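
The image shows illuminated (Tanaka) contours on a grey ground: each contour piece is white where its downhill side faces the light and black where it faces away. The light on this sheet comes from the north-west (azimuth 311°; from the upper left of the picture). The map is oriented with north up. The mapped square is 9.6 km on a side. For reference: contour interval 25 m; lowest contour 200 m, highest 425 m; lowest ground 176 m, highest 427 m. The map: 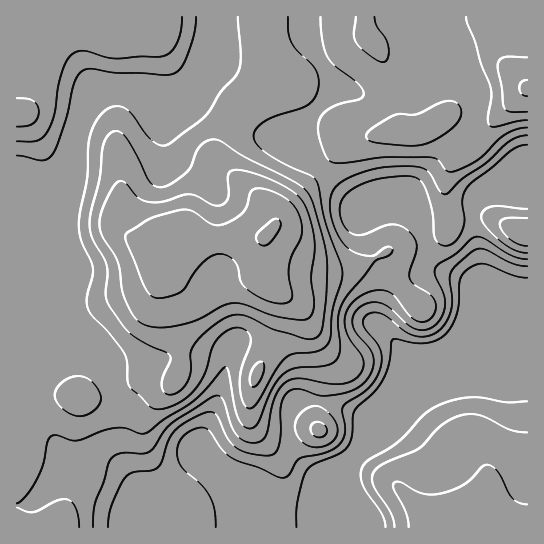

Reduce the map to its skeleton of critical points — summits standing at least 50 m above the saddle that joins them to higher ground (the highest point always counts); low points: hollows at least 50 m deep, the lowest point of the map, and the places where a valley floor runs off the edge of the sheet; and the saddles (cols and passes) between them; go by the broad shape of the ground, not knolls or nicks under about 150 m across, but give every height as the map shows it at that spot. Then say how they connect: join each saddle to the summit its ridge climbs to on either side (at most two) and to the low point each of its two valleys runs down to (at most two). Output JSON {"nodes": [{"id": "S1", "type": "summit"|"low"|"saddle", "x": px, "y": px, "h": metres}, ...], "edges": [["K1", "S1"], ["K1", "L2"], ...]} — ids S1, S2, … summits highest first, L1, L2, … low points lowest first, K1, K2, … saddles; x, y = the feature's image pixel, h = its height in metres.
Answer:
{"nodes": [
{"id": "S1", "type": "summit", "x": 267, "y": 234, "h": 427},
{"id": "S2", "type": "summit", "x": 526, "y": 89, "h": 403},
{"id": "S3", "type": "summit", "x": 21, "y": 115, "h": 382},
{"id": "S4", "type": "summit", "x": 471, "y": 525, "h": 267},
{"id": "L1", "type": "low", "x": 338, "y": 501, "h": 176},
{"id": "K1", "type": "saddle", "x": 317, "y": 107, "h": 323},
{"id": "K2", "type": "saddle", "x": 75, "y": 129, "h": 314},
{"id": "K3", "type": "saddle", "x": 470, "y": 211, "h": 270},
{"id": "K4", "type": "saddle", "x": 354, "y": 455, "h": 185}],
"edges": [["K1", "S1"], ["K1", "S2"], ["K1", "L1"], ["K2", "S1"], ["K2", "S3"], ["K2", "L1"], ["K3", "S1"], ["K3", "S2"], ["K3", "L1"], ["K4", "S1"], ["K4", "S4"], ["K4", "L1"]]}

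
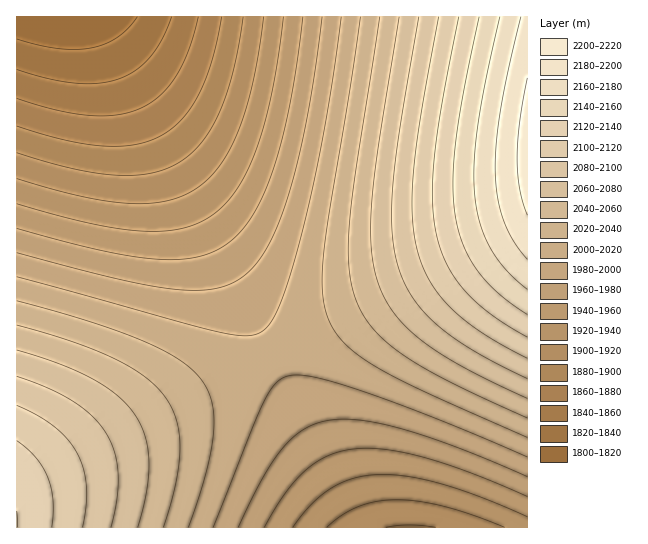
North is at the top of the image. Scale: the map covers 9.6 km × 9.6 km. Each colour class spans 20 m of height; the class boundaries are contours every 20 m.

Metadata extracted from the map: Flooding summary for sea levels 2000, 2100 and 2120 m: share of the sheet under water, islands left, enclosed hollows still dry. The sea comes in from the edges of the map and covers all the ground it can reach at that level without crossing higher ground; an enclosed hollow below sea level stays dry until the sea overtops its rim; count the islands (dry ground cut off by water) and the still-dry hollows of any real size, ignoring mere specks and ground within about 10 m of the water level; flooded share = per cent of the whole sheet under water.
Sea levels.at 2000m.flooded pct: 47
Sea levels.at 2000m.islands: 0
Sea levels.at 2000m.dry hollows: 0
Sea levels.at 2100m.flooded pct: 85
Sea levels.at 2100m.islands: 0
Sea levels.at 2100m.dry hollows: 0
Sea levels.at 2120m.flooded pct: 89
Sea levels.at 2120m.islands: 0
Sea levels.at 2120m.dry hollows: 0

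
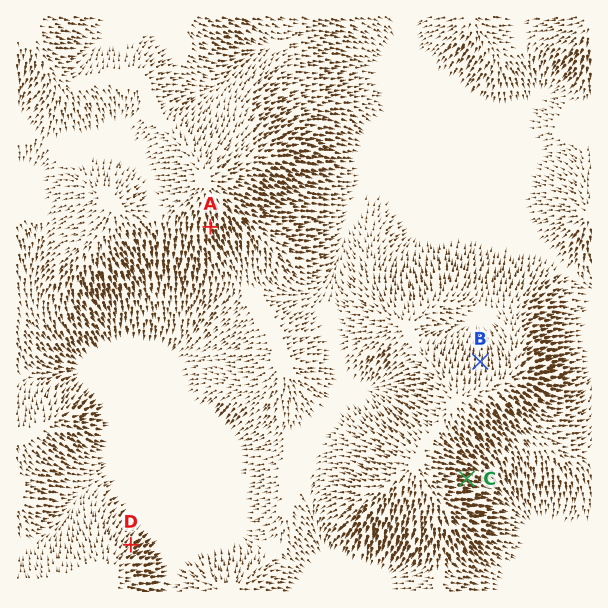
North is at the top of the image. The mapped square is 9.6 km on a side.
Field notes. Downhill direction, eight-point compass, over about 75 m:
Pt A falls S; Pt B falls N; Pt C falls E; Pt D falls NE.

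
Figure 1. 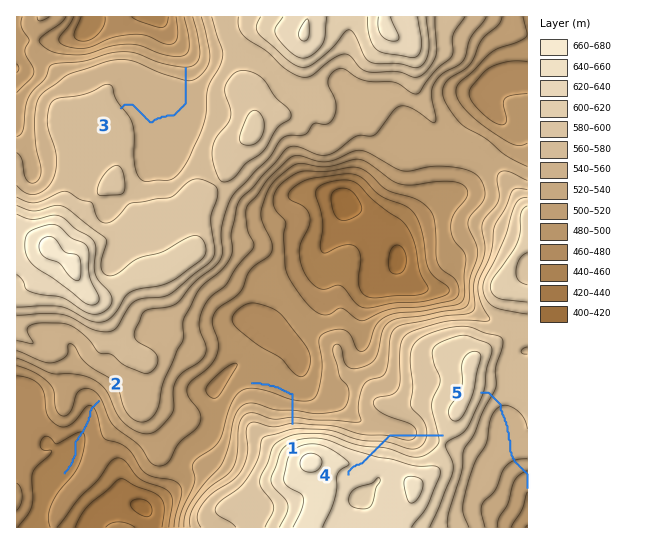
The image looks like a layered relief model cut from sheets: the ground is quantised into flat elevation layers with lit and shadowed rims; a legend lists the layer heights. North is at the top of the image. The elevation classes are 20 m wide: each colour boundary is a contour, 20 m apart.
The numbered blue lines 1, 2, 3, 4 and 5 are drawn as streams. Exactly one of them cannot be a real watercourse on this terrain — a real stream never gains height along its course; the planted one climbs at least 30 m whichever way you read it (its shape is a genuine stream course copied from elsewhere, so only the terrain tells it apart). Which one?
4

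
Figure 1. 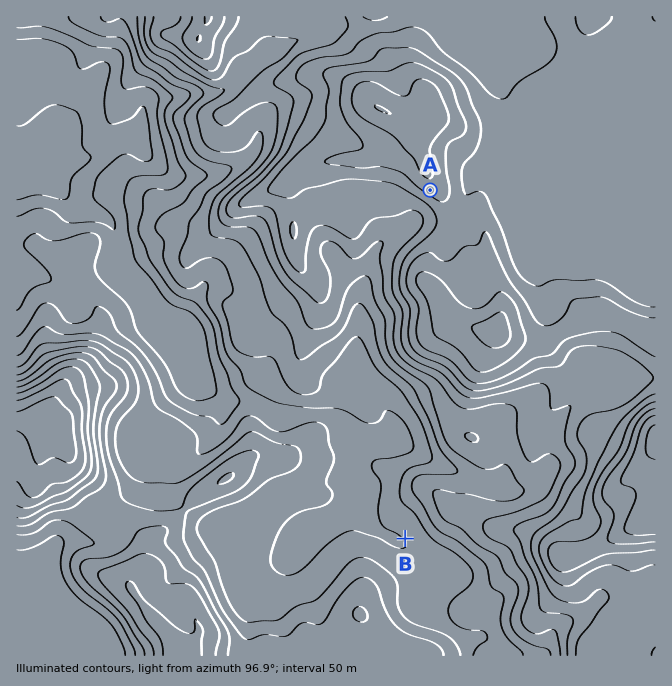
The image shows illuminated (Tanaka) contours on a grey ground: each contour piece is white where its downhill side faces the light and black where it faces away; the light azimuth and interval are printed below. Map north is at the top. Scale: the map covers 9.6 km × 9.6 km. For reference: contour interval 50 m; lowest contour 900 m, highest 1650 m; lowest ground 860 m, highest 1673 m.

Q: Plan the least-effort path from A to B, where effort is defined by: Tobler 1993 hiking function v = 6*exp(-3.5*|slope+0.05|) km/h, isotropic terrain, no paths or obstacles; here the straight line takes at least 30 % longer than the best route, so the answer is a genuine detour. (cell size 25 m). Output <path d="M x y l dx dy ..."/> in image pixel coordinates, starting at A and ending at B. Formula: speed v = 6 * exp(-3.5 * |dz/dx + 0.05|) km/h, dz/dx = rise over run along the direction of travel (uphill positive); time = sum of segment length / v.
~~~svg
<path d="M430 190l7 13 0 12-5 10-8 8-27 14-10 10-5 10 0 10-7 13 0 77 15 30 0 111 15 30"/>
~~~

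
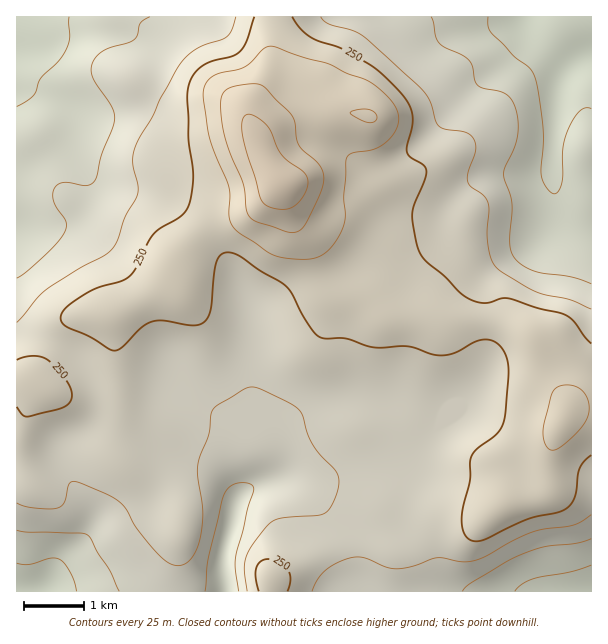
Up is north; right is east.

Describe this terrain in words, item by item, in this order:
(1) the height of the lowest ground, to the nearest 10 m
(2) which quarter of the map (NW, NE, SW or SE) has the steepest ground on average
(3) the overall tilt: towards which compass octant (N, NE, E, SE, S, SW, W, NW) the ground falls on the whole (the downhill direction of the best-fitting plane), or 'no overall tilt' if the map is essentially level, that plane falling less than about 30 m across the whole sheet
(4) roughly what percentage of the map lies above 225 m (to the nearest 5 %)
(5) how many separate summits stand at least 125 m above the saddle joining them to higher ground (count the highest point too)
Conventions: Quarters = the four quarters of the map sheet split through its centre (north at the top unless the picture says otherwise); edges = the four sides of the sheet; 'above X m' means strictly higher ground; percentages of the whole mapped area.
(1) The lowest ground is at about 150 m.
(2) The steepest ground, on average, is in the north-west quarter.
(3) There is no overall tilt: the best-fitting plane is nearly level.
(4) About 65 % of the map lies above 225 m.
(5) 1 summit rises at least 125 m above its surroundings.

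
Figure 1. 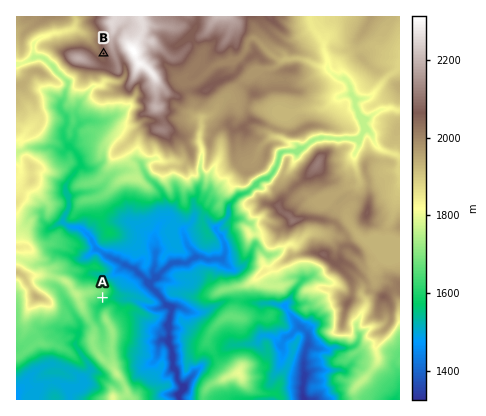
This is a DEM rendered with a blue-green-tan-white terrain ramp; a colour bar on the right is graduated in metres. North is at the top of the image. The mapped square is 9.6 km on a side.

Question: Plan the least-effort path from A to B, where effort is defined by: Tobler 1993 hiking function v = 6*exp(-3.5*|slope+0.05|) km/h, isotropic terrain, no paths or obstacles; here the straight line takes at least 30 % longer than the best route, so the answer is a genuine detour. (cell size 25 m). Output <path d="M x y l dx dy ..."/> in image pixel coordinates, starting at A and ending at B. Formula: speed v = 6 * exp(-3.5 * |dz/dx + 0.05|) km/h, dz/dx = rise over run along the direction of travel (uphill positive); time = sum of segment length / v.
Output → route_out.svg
<path d="M102 298l2-2 4-2 0-2 0-4-2-2-18-10 0-2 0-4-2-2-8-4-2-2 0-4 2-2 2-6 2-2 0-2 0-2-4-8-2-2-6-4-4-2-2-4 0-6 4-10 0-16 0-2 0-4 10-22 0-4-4-8 0-4 0-2 0-12-2-2 0-40 2 0 8-4 4-4 2-6 2-2 12-6 2-4 0-10 0-2"/>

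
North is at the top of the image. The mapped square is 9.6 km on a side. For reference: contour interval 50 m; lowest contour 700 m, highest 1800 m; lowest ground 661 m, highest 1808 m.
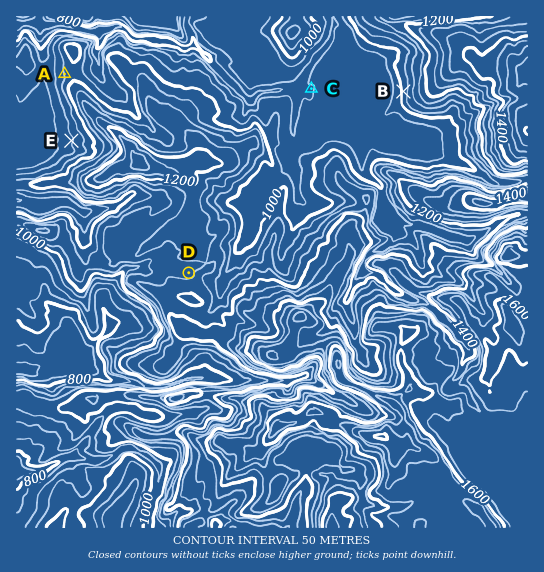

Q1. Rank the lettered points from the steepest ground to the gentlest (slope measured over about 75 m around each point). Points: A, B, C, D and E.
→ B A E C D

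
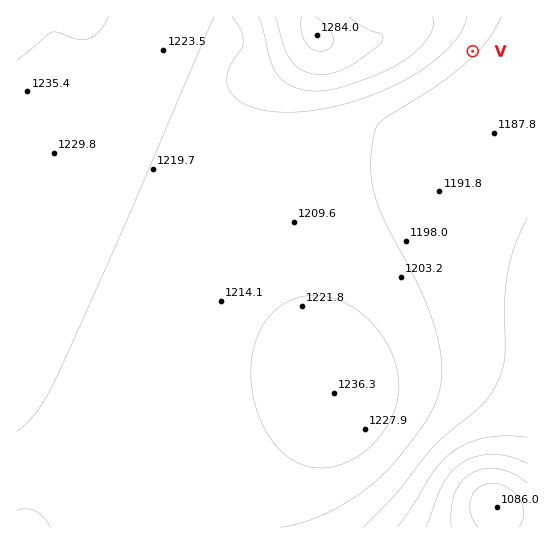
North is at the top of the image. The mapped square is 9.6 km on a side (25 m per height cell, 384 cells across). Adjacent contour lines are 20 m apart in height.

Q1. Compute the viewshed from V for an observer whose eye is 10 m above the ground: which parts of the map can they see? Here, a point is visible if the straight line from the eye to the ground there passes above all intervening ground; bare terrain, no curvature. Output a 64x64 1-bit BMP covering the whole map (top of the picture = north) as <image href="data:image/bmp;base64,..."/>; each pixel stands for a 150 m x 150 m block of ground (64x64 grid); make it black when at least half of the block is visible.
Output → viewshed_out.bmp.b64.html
<image width="64" height="64" href="data:image/bmp;base64,Qk0+AgAAAAAAAD4AAAAoAAAAQAAAAEAAAAABAAEAAAAAAAACAAATCwAAEwsAAAIAAAAAAAAA////AAAAAADwAAAAAAAAAPAAAAAAAAAA8AAAAAAAAADwAAAAAAAAAOAAAAAAAAAAYAAAAAAAAAAQAAAAAAAAAAAAAAAAAAAACAAAAAAAAAAEAAAAAAAAAAYAAAAAAAAADwAAAAAAAAAfgAAAAAAAAP+AAAAAAAAA/8AAAAAAAAD/4AAAAAAAAP/gAAAAH8AA//AAAAB/+AH/+AAAAP//A//8AAAD//////wAAAf//////gAAD///////AAAf//////+AAB///////4AAP///////wAB////////gAP////////AB////////+AH////////8B/////////8P/////3/////////+H/////////4H/////////gH////////+AD////////4AD////////gAD////////AAD///////8AAD///////wAAD///////AAAB//////8AAAB//////wAAAB//////AAAAB/////8AAAAB/////wAAAAA/////AAAAAA////8AAAAAA////wAAAAAAf///AAAAAAAf//8AAAAAAAf//wAAAAAAA///AAAAAAAA//8AAAAAAAB//wAAAAAAAP//AAAAAAAA//8AAAAAAAH//wAAAAAAAf//AAAAAAAA//8AAAAAAAB//wAAAAAAAD//AAAAAAAAD/8AAAAAAAAB/w=="/>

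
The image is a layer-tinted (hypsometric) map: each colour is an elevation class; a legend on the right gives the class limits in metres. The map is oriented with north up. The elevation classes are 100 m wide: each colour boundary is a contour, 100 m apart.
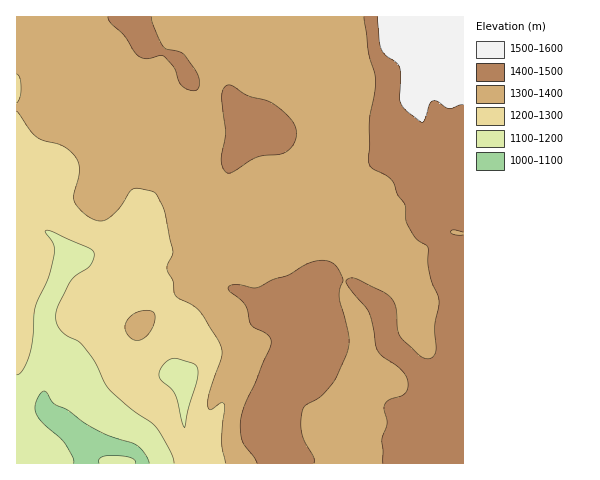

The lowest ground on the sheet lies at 1090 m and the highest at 1590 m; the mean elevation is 1350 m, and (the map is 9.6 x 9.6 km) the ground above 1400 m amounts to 24.8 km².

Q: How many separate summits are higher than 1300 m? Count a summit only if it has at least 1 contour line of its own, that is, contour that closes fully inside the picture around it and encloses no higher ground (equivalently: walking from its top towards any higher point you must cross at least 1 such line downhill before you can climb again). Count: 2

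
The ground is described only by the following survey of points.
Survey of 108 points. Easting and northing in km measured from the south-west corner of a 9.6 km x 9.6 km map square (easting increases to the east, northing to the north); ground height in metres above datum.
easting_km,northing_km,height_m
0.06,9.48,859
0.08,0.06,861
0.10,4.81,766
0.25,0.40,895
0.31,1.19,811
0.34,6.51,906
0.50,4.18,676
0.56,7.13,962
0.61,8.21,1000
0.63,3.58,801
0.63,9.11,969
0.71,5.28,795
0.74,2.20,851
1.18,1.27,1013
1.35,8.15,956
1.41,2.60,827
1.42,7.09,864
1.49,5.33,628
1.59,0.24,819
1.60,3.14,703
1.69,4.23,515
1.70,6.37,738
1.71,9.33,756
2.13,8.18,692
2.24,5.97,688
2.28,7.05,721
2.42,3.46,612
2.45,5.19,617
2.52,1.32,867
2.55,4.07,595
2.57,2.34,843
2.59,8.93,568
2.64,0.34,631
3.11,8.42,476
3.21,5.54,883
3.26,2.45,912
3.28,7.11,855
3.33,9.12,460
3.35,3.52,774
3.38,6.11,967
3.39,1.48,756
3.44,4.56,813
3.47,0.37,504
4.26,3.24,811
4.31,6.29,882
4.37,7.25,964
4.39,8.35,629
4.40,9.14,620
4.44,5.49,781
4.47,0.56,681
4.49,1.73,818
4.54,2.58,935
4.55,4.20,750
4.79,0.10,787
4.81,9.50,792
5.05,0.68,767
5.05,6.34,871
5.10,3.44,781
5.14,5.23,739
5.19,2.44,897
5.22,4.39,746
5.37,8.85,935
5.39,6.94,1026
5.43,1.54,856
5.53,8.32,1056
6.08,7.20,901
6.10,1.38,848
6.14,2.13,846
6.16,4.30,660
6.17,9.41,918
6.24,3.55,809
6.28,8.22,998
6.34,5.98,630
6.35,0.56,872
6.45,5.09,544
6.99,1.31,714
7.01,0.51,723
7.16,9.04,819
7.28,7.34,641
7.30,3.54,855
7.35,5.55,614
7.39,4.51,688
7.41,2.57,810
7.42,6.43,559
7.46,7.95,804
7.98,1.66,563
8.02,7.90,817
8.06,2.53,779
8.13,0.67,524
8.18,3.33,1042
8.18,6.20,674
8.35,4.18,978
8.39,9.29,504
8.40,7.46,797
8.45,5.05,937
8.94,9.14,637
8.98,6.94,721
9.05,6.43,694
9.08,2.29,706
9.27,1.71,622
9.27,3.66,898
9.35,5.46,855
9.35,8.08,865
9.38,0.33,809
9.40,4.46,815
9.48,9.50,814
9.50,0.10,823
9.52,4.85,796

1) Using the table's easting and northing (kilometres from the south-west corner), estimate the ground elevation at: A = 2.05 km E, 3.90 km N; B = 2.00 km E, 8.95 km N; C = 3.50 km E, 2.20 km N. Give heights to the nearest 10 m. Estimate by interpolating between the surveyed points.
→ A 580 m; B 710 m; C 920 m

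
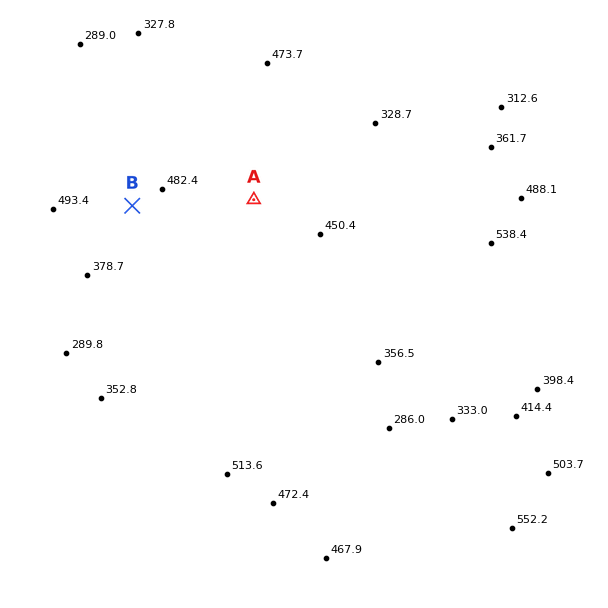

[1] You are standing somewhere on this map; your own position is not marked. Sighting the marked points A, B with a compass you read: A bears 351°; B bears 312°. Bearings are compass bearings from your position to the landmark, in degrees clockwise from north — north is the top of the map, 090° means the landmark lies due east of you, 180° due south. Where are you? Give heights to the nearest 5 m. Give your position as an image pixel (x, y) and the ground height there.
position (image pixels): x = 275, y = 334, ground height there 455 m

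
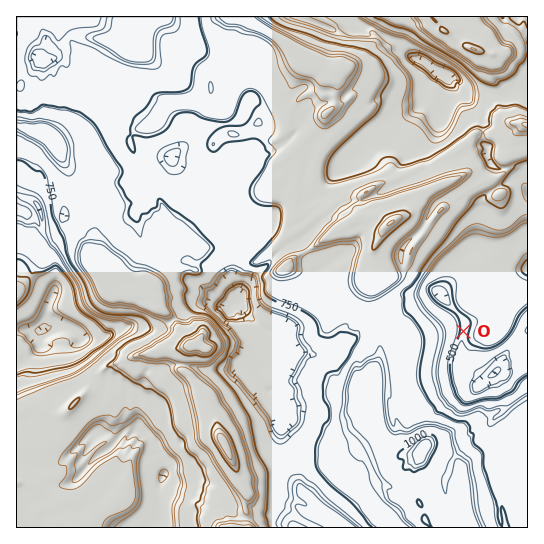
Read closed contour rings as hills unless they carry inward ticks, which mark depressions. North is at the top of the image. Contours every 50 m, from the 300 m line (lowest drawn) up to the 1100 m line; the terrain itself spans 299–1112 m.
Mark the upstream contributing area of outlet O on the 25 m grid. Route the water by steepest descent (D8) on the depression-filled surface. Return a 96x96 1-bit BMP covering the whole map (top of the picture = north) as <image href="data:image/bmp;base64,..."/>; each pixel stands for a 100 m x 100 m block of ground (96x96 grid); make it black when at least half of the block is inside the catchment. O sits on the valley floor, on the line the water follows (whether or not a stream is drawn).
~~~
<image width="96" height="96" href="data:image/bmp;base64,Qk2+BAAAAAAAAD4AAAAoAAAAYAAAAGAAAAABAAEAAAAAAIAEAAATCwAAEwsAAAIAAAAAAAAA////AAAAAAAAAAAAAAAAAAAAAAAAAAAAAAAAAAAAAAAAAAAAAAAAAAAAAAAAAAAAAAAAAAAAAAAAAAAAAAAAAAAAAAAAAAAAAAAAAAAAAAAAAAAAAAAAAAAAAAAAAAAAAAAAAAAAAAAAAAAAAAAAAAAAAAAAAAAAAAAAAAAAAAAAAAAAAAAAAAAAAAAAAAAAAAAAAAAAAAAAAAAAAAAAAAAAAAAAAAAAAAAAAAAAAAAAAAAAAAAAAAAAAAAAAAAAAAAAAAAAAAAAAAAAAAAAAAAAAAAAAAAAAAAAAAAAAAAAAAAAAAAAAAAAAAAAAAAAAAAAAAAAAAAAAAAAAAAAAAAAAAAAAAAAAAAAAAAAAAAAAAAAAAAAAAAAAAAAAAAAAAAAAAAAAAAAAAAAAAAAAAAAAAAAAAAAAAAAAAAAAAAAAAAAAAAAAAAAAAAAAAAAAAAAAAAAAAAAAAAAAAAAAAAAAAAAAAAAAAAAAAAAAAAAAAAAAAAAAAAAAAAAAAAAAAAAAAAAAAAAAAAAAAAAAAAAAAAAAAAAAAAAAAAAAAAAAAAAAAAAAA4AAAAAAAAAAAAAAA+AAAAAAAAAAAAAAA/+AAAAAAAAAAAAAA///+AAAAAAAAAAAAf///AAAAAAAAAAAAf///AAAAAAAAAAAAf///AAAAAAAAAAAA////AAAAAAAAAAAB////AAAAAAAAAAAB////AAAAAAAAAAAB///+AAAAAAAAAAAB///+AAAAAAAAAAAB///+AAAAAAAAAAAB///+AAAAAAAAAAAB///8AAAAAAAAAAAB///8AAAAAAAAAAAB///8AAAAAAAAAAAB///4AAAAAAAAAAAB///4AAAAAAAAAAAA///4AAAAAAAAAAAA///4AAAAAAAAAAAAf//4AAAAAAAAAAAAf//8AAAAAAAAAAAAH//8AAAAAAAAAAAAH//+AAAAAAAAAAAAH//+AAAAAAAAAAAAH//+AAAAAAAAAAAAD//+AAAAAAAAAAAAAf/+AAAAAAAAAAAAAH/8AAAAAAAAAAAAAA/4AAAAAAAAAAAAAAGAAAAAAAAAAAAAAAAAAAAAAAAAAAAAAAAAAAAAAAAAAAAAAAAAAAAAAAAAAAAAAAAAAAAAAAAAAAAAAAAAAAAAAAAAAAAAAAAAAAAAAAAAAAAAAAAAAAAAAAAAAAAAAAAAAAAAAAAAAAAAAAAAAAAAAAAAAAAAAAAAAAAAAAAAAAAAAAAAAAAAAAAAAAAAAAAAAAAAAAAAAAAAAAAAAAAAAAAAAAAAAAAAAAAAAAAAAAAAAAAAAAAAAAAAAAAAAAAAAAAAAAAAAAAAAAAAAAAAAAAAAAAAAAAAAAAAAAAAAAAAAAAAAAAAAAAAAAAAAAAAAAAAAAAAAAAAAAAAAAAAAAAAAAAAAAAAAAAAAAAAAAAAAAAAAAAAAAAAAAAAAAAAAAAAAAAAAAAAAAAAAAAAAAAAAAAAAAAAAAAAAAAAAAAAAAAAAAAAAAAAAAAAAAAAAAAAAAAAAAAAAAAAAAAAAAAAAAAAAAAAA="/>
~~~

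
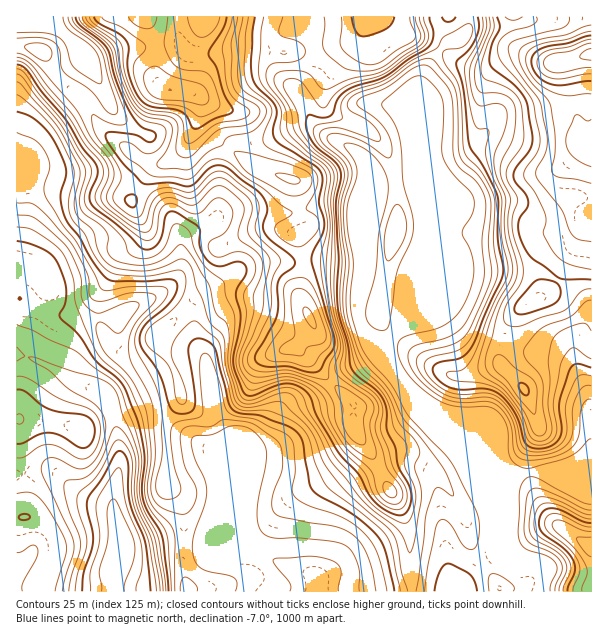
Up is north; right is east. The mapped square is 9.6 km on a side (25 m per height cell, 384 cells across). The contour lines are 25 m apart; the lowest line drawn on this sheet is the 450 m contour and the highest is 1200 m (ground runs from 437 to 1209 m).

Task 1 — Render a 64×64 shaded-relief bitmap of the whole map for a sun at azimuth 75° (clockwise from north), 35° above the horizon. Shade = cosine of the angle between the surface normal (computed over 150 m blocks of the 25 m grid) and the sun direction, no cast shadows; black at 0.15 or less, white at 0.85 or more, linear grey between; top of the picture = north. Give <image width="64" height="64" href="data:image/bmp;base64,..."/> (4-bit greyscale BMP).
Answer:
<image width="64" height="64" href="data:image/bmp;base64,Qk12CAAAAAAAAHYAAAAoAAAAQAAAAEAAAAABAAQAAAAAAAAIAAATCwAAEwsAABAAAAAAAAAAAAAAABEREQAiIiIAMzMzAERERABVVVUAZmZmAHd3dwCIiIgAmZmZAKqqqgC7u7sAzMzMAN3d3QDu7u4A////AIiazMzLqHdjAnqqqqqZmqqpiIiHZVesupmHeaqqhUVniIq83Muod2MTeqqqqqqqqqmIiHdlV7y6mYeJqpmWRFaYibzcy6mHUhSKqqmZqqqpmYiHd2VYvLqYiJqpmZdDRZmJrM3LqYZBJZqqmZmamZmZiId2ZVi7uYiJqZmZhjJFmYirzcyphjEmmqqZmZmZmZiIh3ZlWLu5iJqpmHdkM0aZiKzN3LmFITaaqZmZiImZmIiHdmVou7mImqmXZVRFeJmZvMzMuXMSRpqqmZiIiZmIiIdmVWm7uYiaqZdURWiqmZq8zMyoUhJXmrqZmHiJmIiIdmVVabypiKuplkRWm8yZq8zMy6dBA2iaupmYd4iIiId2VEV7y6mJq6mXRGi8zJqrzMzLpyAEeJq7qZh3iIiIh2VDNZzcqYq7mZdWiszLmqu7u7uWIBSJq7upmHeIiIh3ZUNHvdypm7qZl2ery6maq7qqu6YgFYq7u6mYh3iId3dlRGne26mruZmXebupmZqqqZm7pzAViru7qZiIiHd3dmVFi93LmrupmZiJqZmZmqqYiby4MRSLu7qpmYiHd3ZmVVac3Lqqu5mZmImZmZmaqYeJvMlBFIu7upmZiId3ZlVEWL3bqru6mZmGeImZmZqph3m8yEEki8uqmZmHd3ZlREV6zcu7y6mZmWVWeaqpmZmHib3IQiSLu6mZmYd3dlQzNpzcy8zKmZmYYzWKu7uZmYiJzchTNYu6mZmYZndmQzNHvdzMzKmZmZhRFZzcy5qZmZrNuFNFipmJqYZmd2VDNGnN3czKmZmZmEAWvd3LqqqZq8ynVEZ4iaqXZmZ3ZURFebze3LmZmZmGICjN3cuqqqqry5ZEVmeLuoRFeId2VVZ5ve/rmZh3iHQQSt3cu6qqqqu6hUVmZ5zKYyWJmHVVVorO/9qYZWd3YxJ73cy6qrqqqqhkRWZnrMphFImYZURorN7uuXVEZ4dTJZzczLqqqqqZh1RWZmisyUEEeIdURovN3dynVEaIh1VorMzLqaqqmYh1VWdmeby4MANnh1V5vd3dyoVFaJmGZ5q7u7uYmZmYh2VndmaKu6cwA2d3d5vN7uyodmeJmHZoq6q7uoeZmIiHVXh2Z5q7pzEUZ3iJqr3/65h3eJmYZWmqqqqph4iIiIZXmGVoqqqXQyRWeJmZz//amIiZmYdlaamaqqmIiIiIdmiYZGiqqYZkNFZ4iIrf/7mJmZmZh1RYmZqqqYiIiIh3eZl1aJqpdmZEVnd3i//+mJqZmZmHVEaJmqmZmZmYiHeJmYdniZl2d1VWZmed//yImpmZmYdkNXiZmZqqmZmYd4mZmHZ4mXZ3VWZlaK7//IeaqZmZmGQ0Z4mZqqqqqZdmeJmYh2Z4d3dmZlVpvv/8h5qpmZmYdTNXiZqqqqqph2Z4iYiIdmd3d2Z2VXnO/+yXmqmZmZmGREZ4mqqpqpmGZmZ4h4iHZmd4d2VWir3v7JiKqZmZmYdURXiZmZiZmHZlVWd3iJh2ZomHZWeJve7sqIqpmZmZh1REaJmIiJmYdlREZ3iJmYZWiYdmZ4ms3u2oeaqZmZmGVDRoiIiImYd1REV4iIqqhVaJh2ZmeKzf/ah5qpmZmYZUNGiIiJmIh2VEVnd3irqGV5mHZWZ5rO/8mGirqZmZhkM0aIiImYh3ZUVndlaLyoZ4iHZmZ4ms7/uYZ6upmZmGQyR4mIiIiHZVVmZURqzKh4mIdmZ4maz/+5hnrKmZmYdCJXiYiIiIdlVWZTNYzbl3mZh2ZoiZrP/7mXesqZmZh0IliIh4iYh3ZVVENHrMqGiamHZmeJms/+uZh6upmZmHQjZ4d4iZmId2RERWmsuXaKqXdlVnib3/65mIq5mZmYZCNWd3iZmZiHZURWeaqoZ5updlVWeJve/smYiqmZmZhjI1ZniJmZmYh1RVV4iIh3m6hlRWeJrN7+2piKqZmZh0IkVneImImZiHVFRFd3eIirqFRXiZq83v/bmIqpmZh1QzVnd4iIiZmHZERDRniIiKuoZnmqq83u/tqHiqmZhlVUVnd3iIiJmYdTMzNXmYd4qpiImqq83e7tuXebqZl2VWZnd3d3iJmYdjIzRXm6hmeaqZmqq7ze7cqGaLupmXVGd3d3ZmeJmZh0IjRomqmGVoqqmZq8zd7cmGaLy5mZdUaId3ZlZ4mYh1MiRoqpiHZVeaqYmrzd3LmHiby6mZl1RoiHZlVniZiGQiNYqpZVZlVomZmrzd3KmJqry6qZmXU1iYdlVmiJmHUyNXq6YyRmZniaq7ze7cmJvLu6qZmZdTWJh1VWeJmXUyNXm7gwFGd3iazMzN7tqIrMuqmZmZl0NHmHVVZ4mZVCNXmrpRAleJmqvN3M3tuHebupmamZmHQkeIZURXiZlDJHmruDAEeJqqq93c3duXeJmpiJqqmHZDRodlRFeJmTI2mruWECaJq6qrzdzMuoiIiZiImrqYZVRGd2VEV4mYM1iruoQAR4q7qqvM3MupiZmIh4iru5hmZlVnZURXmZhVesypcxFXiaqpqrzMy5mZmYh3iaq6qYeHVFZmVmiZiIiby6hSE2eJqpmavMzLqaqZh3iZmaqrqZhTRnd3iZiImqu6hCEkZ4mqmJq8zMuqmZmHeJmZms3KmWM1eJmZmIiqqpdBElZ4mqqIirzdy6qZmYd3iZmr3sqZdDV5mZmYiJmZdBAUd3iauoeKvN3LqpmZh3eJqqztqJqEJHmZmYiZ"/>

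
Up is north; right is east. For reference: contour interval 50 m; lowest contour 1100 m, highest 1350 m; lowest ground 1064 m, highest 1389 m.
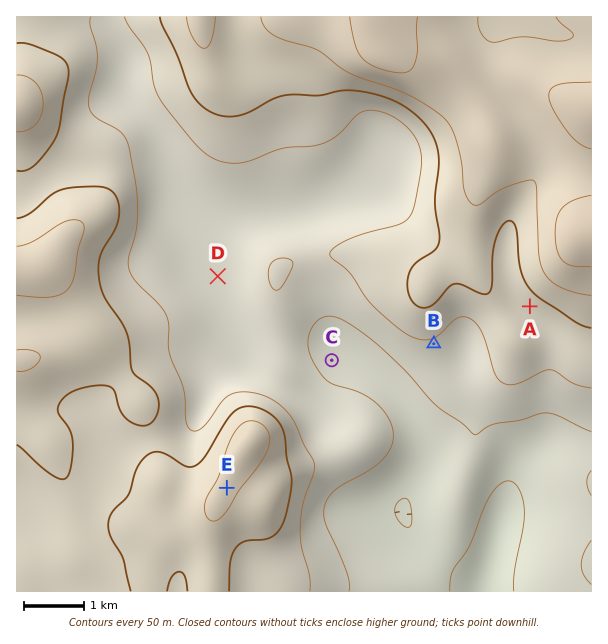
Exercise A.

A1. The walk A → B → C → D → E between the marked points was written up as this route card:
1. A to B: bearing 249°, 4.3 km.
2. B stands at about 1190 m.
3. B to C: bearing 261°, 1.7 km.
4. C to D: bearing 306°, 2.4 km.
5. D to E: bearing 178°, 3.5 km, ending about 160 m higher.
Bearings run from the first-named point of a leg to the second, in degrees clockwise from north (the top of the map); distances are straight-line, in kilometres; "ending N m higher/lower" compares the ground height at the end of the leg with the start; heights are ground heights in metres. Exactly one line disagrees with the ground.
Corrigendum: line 1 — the distance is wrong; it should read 1.7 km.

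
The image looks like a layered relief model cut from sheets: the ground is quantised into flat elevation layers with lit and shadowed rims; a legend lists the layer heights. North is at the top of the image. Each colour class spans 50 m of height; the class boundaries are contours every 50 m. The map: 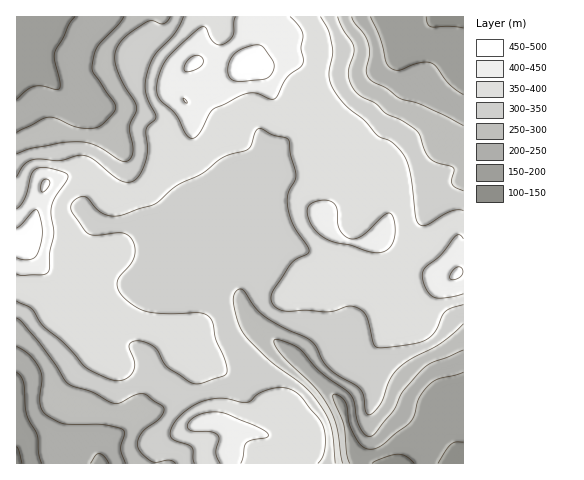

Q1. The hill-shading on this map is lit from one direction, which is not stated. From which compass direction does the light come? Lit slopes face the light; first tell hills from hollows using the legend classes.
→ E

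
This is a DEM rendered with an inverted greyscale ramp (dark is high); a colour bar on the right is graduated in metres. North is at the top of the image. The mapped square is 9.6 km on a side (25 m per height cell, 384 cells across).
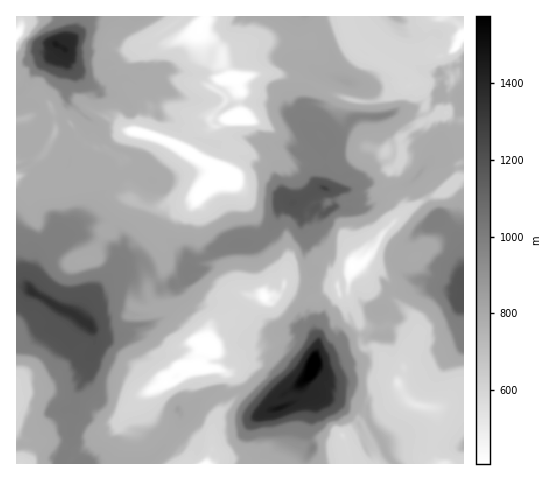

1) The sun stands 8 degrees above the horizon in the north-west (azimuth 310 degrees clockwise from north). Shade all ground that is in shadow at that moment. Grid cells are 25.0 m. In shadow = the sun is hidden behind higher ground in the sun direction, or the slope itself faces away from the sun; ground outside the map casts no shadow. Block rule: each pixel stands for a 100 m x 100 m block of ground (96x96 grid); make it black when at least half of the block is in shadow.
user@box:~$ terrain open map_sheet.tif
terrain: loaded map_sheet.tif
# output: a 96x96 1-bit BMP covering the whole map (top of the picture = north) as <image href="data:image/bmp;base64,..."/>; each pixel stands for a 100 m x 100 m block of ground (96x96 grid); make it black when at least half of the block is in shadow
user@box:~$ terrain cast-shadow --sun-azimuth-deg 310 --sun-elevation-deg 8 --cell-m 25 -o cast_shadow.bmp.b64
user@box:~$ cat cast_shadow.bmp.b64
<image width="96" height="96" href="data:image/bmp;base64,Qk2+BAAAAAAAAD4AAAAoAAAAYAAAAGAAAAABAAEAAAAAAIAEAAATCwAAEwsAAAIAAAAAAAAA////AAAAAAA4AH+B//4D//////94AH/B//4P///////wB//H//4f//////9gB/////5///////4AB/////7///////wAB/////z///////gAA/////w///////AAA/////h///////AAAf////gf//////ABAf////gf//////AAAf////gD/////+AAAP////wB/////8AAAP///zwAPP///+AAAf///x4AC////8AAB////wMAZ////gAAB////wAAH////AAAA////8AAD///+AEAA/////AAB///8AMCAf////wAAf//8c92AP////4AAP///9/+AH////4AAP///9/8MH////wAAH///4N48H////wgAH///4D4wD/////wAP///4EGAD/////wAH///4AMAD/////wAH3//4AEAP/////wAHn//4AAAf/////4AHPA/4AAAv/////4AD5A/4AAGP/////4ADzA/4AAON/33//8ADvBf4DA8J//7///ADfAPwOB4B//////gCfAPwMHAB//////wAfAfAAOAB//////4B/AcEA8AD//////8D/44YAQADn/////+H//wAAIADH8P////H//+AAAACD8D////n//+AAAgAD9A///////8AADAAB/Af//////+AACfgB3AP///////wAE/8BnAP///////wAA/+BuAf///////4AAf+AMAD///////4AAP+AAAAf//////8AAH+CAAAAP+////+AAD/GAAAAD8f////AAA/gAAAAB9///9/AAAfgAAAAA7///8+AAA/AAAAAAf///8AAAAfAAAwAAf///+AAAAOAAf8AA////+AAAAAAA/+AA57//+AAAAAAH/+/ABt///AAAAABP/9/gA3///gAAAAPP///gAf///+AAAAfD///wAH//k/wAAAOA///wADe/AP4AAAAAf//gAAAfAD8AAAAAf//gAAAPhx8AAAAAf//AAAAfw4/AAAAAf/+AAAA/4YfAAAAA//8AAAD/8AMAAAAB//4AAAH/+AcMAAAD//wAAAP/+AMOAAAP//wAAAP//4AGAAA///gAAAP//4ADAAP///AAAAP//4ADAA///+AAAAP//wABgB///+AAAAP//wABgD////AAAAH//wABgP////+AAAH//4BAE//////wAAD//8HwB//////gAAAD//0xH//////gAAAAZ/wDH//////AAGAAA3wDH/////gAAID/gTgAH////8kAAAf/wAgBn//+P5uAAA8HwAgDv//8P3+AAAADgAgO///4f/+AAAADABwf///w/P/gAAAGABwf///g+H/wAAAAAB4n///gcD/xgAAwAA4D///gP/gAAAD4AAAAD//8//gAAAP4AAAAH////7gAAAPwACAAf////5gAAAfgAG4Az////9gGAA/AAM8AD////+gfAA+AC48AB////+B/AA8AHwcAA/z//8D/AB4AHgfAAfg//8P+ABwAPAPAAPAfz4H4ARgAeAHAAOAHhwCAAjAAcGE="/>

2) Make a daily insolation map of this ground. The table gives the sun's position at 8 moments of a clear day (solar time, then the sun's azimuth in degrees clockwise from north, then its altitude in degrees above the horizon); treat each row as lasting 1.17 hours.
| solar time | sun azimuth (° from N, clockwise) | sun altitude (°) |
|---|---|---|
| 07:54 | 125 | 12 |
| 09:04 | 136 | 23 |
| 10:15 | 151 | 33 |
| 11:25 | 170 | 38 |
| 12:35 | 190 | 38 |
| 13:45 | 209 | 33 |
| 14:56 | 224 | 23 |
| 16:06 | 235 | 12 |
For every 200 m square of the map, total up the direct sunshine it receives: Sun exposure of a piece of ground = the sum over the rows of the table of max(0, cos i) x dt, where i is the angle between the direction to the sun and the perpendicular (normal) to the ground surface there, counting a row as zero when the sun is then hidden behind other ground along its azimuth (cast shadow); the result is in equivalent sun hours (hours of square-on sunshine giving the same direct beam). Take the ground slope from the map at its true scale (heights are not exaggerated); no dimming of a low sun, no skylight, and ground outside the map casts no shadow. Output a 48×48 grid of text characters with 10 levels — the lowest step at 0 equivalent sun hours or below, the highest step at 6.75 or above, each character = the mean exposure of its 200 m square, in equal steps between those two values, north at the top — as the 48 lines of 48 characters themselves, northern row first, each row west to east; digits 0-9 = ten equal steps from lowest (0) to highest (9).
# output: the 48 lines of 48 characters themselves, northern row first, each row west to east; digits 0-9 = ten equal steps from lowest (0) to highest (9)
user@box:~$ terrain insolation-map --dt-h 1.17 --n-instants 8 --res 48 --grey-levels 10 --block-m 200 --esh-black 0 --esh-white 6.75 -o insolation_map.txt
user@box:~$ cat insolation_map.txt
533110035555568876874456997666666445556796554137
320000036556797668755667878866666445556676555567
112224465557765674333576655566666534555667666653
244675544554444322233576655255666633555556665620
466767545551000014434556555566555651345555554311
678999744555444443533368876786665554002455553146
689899873455666666566555534115666655541455555654
566886875356666632554213454355555667665455443424
666677899766666786455341144543001445666100134646
666668567776667688766746765521542220000002235986
876557745688898535666654366665555221222366655327
346665666467978975553300002576665535999867620113
666645566542024675554345201256666656666677214555
666556566620000036765555765543666666577864455666
666566655565321211467655566566666664435444656666
664566666555664133026886525556666653243353456666
865666666665665523534557664200332344114211456668
356666666666666655665544554200111003533324666774
466666555567766676544100344220046554566556667411
555555555555677865321232334565567766554568761004
454210014554235444103310014576664255656665311012
233333433555553211111022123799789899987753224532
200455566654555542101310003677887779997522346654
543566665421355555543135556777667766665314699865
555556986313224553111466667977779655675355755555
234568654455433543315799998677786657753455553254
111342210155564444556777667865666765424555542541
554120002455566315667789998665566652124364215534
413300000355776235776665566654466552244256655435
661233455356865799756655556743465332331455667556
689401345456776776565555310132555213301567668766
766884124546445556666555543213200222435554775778
866679733442001566767655553022123331346666566668
666666896545588667677754443444310202124566554566
678666677656776676655765445444321233556766544566
679976666778768755245565445433212234346775554667
998798666666896567753144444311223334335555556668
976766766665766665433354323111256434455556566899
566765667656656532000001112102367543455576666776
555566697556565200000100120134886655545545666666
545346876556530012235544211357866555644555766666
444255666765544334566763113335667875555554578766
445666668775544356666533336899999998764555323455
355776677544221466666555699999999999662355555555
355566665510223566786555799887678666765235556555
455546645543345566766567999998864655657545556553
996335512455555668766667666788766455667655566667
676556543555556798679755666667786456678843567986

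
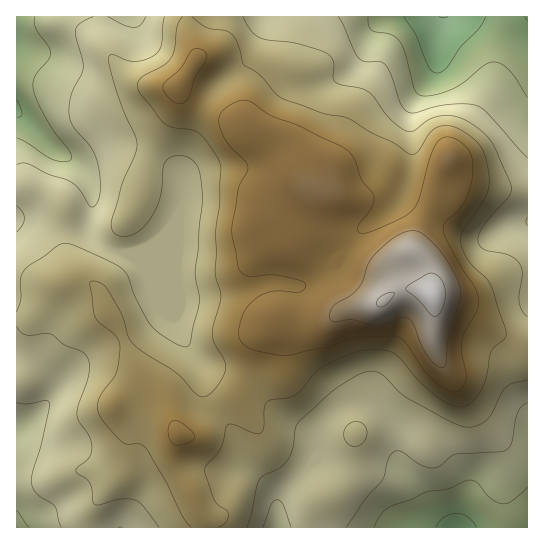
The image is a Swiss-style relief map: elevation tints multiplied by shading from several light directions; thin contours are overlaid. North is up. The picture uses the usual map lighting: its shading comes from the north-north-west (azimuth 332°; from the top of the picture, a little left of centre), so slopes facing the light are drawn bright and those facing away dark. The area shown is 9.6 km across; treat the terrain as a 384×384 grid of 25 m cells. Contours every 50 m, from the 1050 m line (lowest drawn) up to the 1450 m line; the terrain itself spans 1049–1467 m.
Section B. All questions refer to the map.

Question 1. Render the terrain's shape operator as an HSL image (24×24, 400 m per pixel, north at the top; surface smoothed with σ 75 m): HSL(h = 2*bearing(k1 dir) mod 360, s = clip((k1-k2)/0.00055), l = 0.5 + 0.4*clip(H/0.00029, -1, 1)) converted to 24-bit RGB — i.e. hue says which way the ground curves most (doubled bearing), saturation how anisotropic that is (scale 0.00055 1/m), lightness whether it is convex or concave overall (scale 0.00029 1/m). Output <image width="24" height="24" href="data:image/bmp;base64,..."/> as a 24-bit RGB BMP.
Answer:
<image width="24" height="24" href="data:image/bmp;base64,Qk32BgAAAAAAADYAAAAoAAAAGAAAABgAAAABABgAAAAAAMAGAAATCwAAEwsAAAAAAAAAAAAAkGKJSquinJHB4ZqRXTtoO1xpcpKbhYKgtt+ymZzd3by1KSuUCBd40L2esJR8ubhwaXhcVktFcX9ElIFFVTBmSIp0pb5zrbeNfWW1lrRuM4xAxWhf3mi6NLSuRGeJhbl8teaoQleF6K2ghCGLEEtiiLuSxaTEzp6zq1awVFWra3urjU1eR5uRRo2nqLeGs6xuWm6vuZvHqJnQSV63vYCToH28PzGCgvBfvLAyW2s9rWg4yx1lLrCHL59slZRlw2ZdtnOIUlitoSKHxLt/W5mpNmdamq1Wpr+DYm6Xm5tinJ9WezJtxrRmqFyAZTGl675uj8FEPbShaER+vaOSisW/NGaLeFB8v31bsb5xQDFybUq4x9K0qTamaJaOVb5pf9GCRmk8pmh1t05nbzhhreJnV3GSMEun2fLbrrjtthzZe0yTl9OQpV1iPz5sPmSMpb7Eza69TSiYVZyQuEk+njBEhrx3fs6TUpp4Pq8gGYtel1TBqn/b5urTSluWObufrOllcC9Opy9/iLKCupBUmiglVJVAKnheV6E8sWhEhC95hFdNeRIo5/UwRuJOXLRWZTde1d7LIIWLJGBQUKdx4qeMrVqmbLmTmbuDMDKnrFDEwpqInjeExpKSlrOHOnN0T4ZVeVRahD2DmSVyyiVWz//Me8LXg0iXgzdn06uApUScNnVqMnhDu7BMm8CGf8exeZqvXhhhcC0h3IQjf2lOvbtzyVNRe1U8P2YqQUguRTlOfRuB1/7NxP7Sgzm8kyi6oo/Iwb9WcmCNmGOgRHRdZsc+bOZrX6OGcylfhAmCu3SoxJmYrIm0ebCVylfC1nmhiFeOaEY4GVpIH3W16v/MbK41TS1KT2KGjcy9wqOiXXWQY1OYpoGylOWdY9N8XzNZWDFlLDWbvaC7s5Wzuqi7k5q4UTLU7qzlyk724ovmO97UAnaB//7Mu5o7N1+RaubHRKC5rHVqrl94Tnl5b7d5uO2ng0OJdTV4XWV+LkBXkaVDk7dTjLN/rXyXOziJh5W/mWP05dP49cn6ADPR6PrRooLUT83mS6GtVTpJfYippY3HlYzKjOLLztWgdieLeGaBYVSETzGPuIdsvc9RYowldWYjRnQuKaYuPjVWtpNLzXVeVGrJ1um1yPPqMyT1zRq+iF+Zgp2icXmTl86ne8qumRooii1WgH2AU12DLTmEs2xtz6eMsnqlfZGsebWWTH1kImZxdJjH34G2f8hxtP64n9NhGwoptlCqqoy6inBgnZpUmOEoVRA55goUcK48SIlgXmSBICFwtm+AzsyUhqOTjqCkoICRb22OOpByDYJSYajY8t/Z7ao7gR4AESUOKm0nmJtYc3g7r6BWvN5zARNe35a42qyvUZqXSGuDHTV2Y5So2ceenZuLkHFumFlUnHdXfY9OIY40BFIZ02gI8wYA7FpQSplRG14sRWEhesCsc93Nz+TMDwA7vLVQ2q6Ss36EPFGBJChjUJFczNmOn3Z3nFuApISlk5Gzo9DQZmbOOnqLHzxk5o580Kqcz5nIQmHZU2bXweTTZtnnzCGERwJHesVtv6iFwZJ1TDxqKzBcQKRFx9JNlXFXf5uijqWpo4KIocqHOStxv3qJACt7839+2t2DndSZLn/VQEy5qOeXLwQVMwACUL8vTrFWpIZY21U0Xz9HNjJLkpFCmthNSbteV6ZwcpuOndLLypHKRSqop9bBAAV96pTY5/Dby9jtQCiyVkmFgQAqTwAriMiufMSUZVt2gGxbx0tOqVtYJVuSitPNsNO/ibjCcKXHgNLBVaFQlTw7X7GJZsJ2AAFSrffb8vXW1jh9oB6EgVRzVQAlec24l7mzpImjeVSYiExjnE1L19ydAOj9bbvgv826dcusUpawoFtdlUGMr5KOlatwca89ADQ8MOJK90og0ggikjxGhXhreNfHfby4gZObn2eOlT2ZcnHnxc33893YJbtTC0svxMlgvXpLXT4sfHorOn4tZqZXwHqEwJ5wG2NLCTAalzwm1kJEt4N/e4ONdqyzfGmThE1YjjpHcOecGP/rNzjP/3Cf/JuoIIdzGKgmt1BriGu4mYm+gLmoJqdjpUiN2auGYIqXDiA/aW1Dsp1rwa2Jk32QdEI1fFUkPIZCkNu/o+GwNEZkIhEg3tIe8ffU06LvXdXfPl6xomymmGx4s56FibNqJFJ74su4qWuwEhJmTXSWopyAxaxwk4hmXSjjzNXqb8jnb8uBqqBUVi5rMReKzfS0ltJCpYQ/vrVQMi1Ohmhbmo10paR2u4FiJVxEk8YdqD88Lip2QlpyjnBWzKx3pI2A"/>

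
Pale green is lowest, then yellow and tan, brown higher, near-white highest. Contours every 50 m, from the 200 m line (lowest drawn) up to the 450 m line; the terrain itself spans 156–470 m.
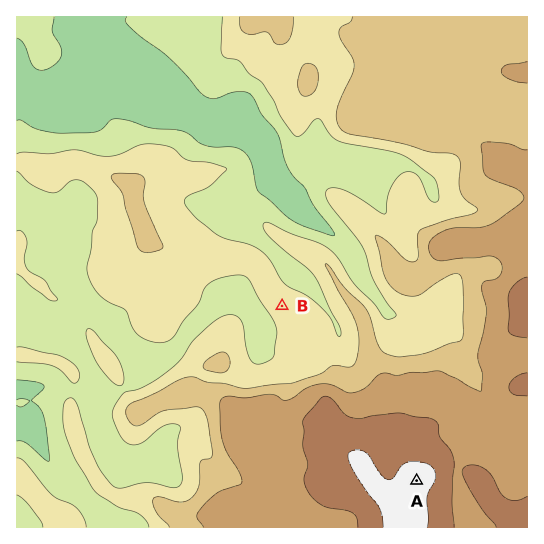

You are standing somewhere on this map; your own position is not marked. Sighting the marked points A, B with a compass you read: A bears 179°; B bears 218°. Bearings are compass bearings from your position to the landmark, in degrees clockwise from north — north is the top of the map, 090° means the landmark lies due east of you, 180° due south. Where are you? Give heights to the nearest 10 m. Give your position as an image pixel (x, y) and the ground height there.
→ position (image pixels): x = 411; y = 141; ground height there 310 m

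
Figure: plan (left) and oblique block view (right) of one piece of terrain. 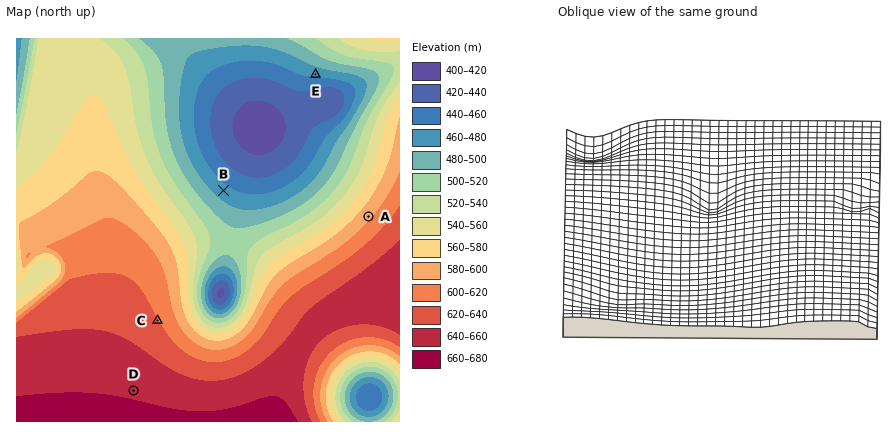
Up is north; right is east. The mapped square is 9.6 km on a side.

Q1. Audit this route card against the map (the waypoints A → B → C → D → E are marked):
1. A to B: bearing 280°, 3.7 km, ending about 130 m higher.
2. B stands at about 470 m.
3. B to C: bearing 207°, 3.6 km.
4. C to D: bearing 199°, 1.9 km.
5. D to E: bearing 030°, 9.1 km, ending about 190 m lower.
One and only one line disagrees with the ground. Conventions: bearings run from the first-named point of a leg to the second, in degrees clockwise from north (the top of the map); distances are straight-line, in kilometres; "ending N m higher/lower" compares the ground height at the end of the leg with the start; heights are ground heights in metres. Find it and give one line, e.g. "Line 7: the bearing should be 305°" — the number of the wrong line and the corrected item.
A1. Line 1: it should read "ending about 130 m lower".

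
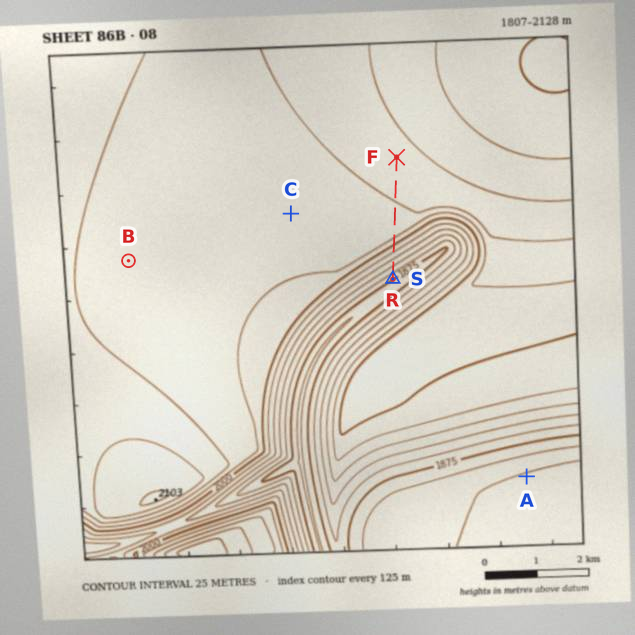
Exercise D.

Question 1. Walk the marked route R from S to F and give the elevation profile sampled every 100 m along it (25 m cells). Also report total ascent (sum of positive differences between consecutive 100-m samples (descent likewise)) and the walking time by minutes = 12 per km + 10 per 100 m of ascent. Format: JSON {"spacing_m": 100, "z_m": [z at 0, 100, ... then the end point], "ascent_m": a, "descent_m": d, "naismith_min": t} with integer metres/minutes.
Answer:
{"spacing_m": 100, "z_m": [1877, 1896, 1915, 1934, 1953, 1972, 1991, 2010, 2028, 2039, 2041, 2043, 2045, 2047, 2049, 2051, 2053, 2055, 2057, 2058, 2060, 2062, 2064, 2065], "ascent_m": 188, "descent_m": 0, "naismith_min": 46}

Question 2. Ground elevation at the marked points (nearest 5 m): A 1820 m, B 2045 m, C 2035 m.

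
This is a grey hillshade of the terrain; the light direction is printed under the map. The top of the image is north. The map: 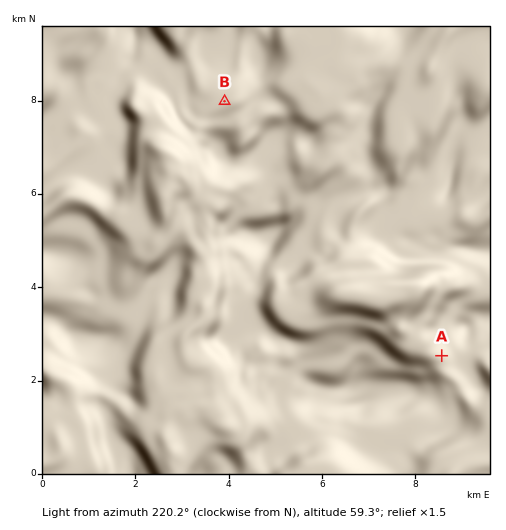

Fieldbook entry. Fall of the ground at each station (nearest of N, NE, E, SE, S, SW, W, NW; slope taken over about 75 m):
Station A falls W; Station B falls SE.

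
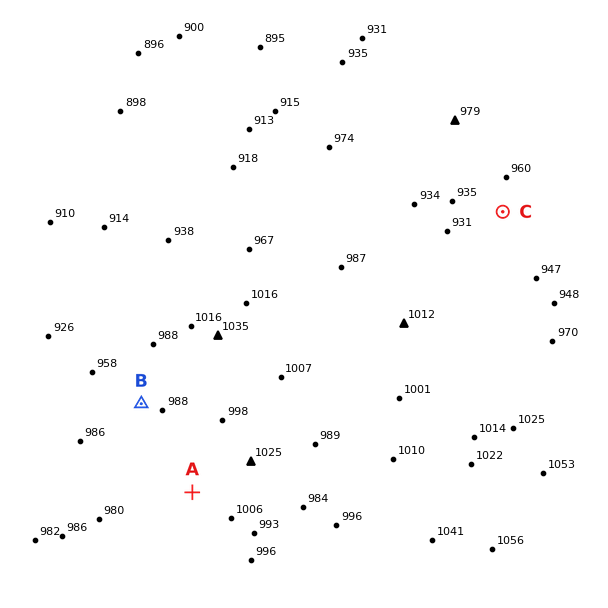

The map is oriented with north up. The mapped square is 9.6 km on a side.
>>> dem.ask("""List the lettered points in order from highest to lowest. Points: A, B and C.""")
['A', 'B', 'C']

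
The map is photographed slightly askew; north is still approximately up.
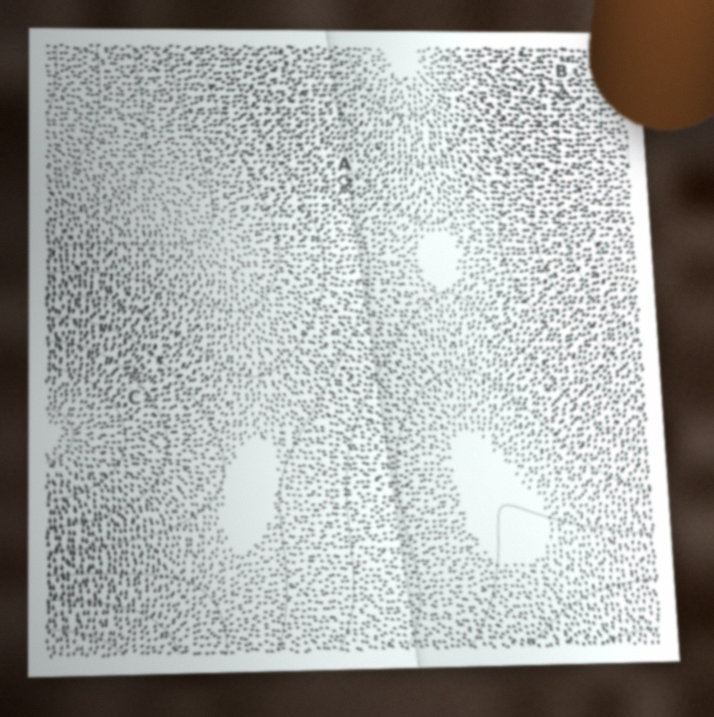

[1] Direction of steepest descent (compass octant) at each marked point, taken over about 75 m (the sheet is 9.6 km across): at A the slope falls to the NE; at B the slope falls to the W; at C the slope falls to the SW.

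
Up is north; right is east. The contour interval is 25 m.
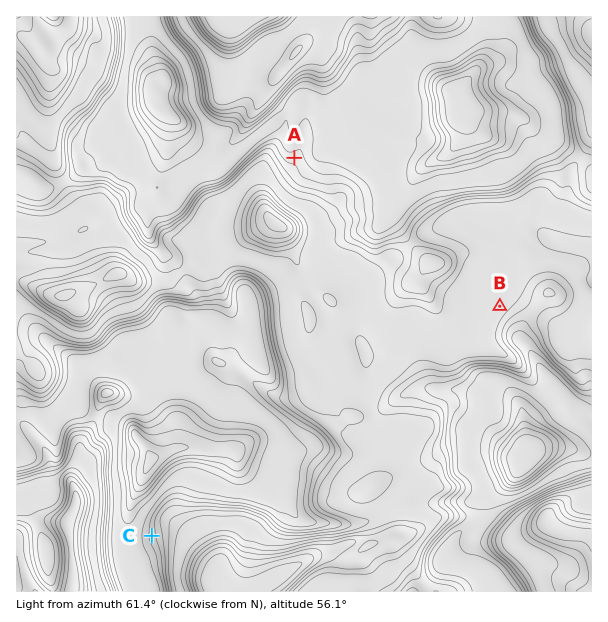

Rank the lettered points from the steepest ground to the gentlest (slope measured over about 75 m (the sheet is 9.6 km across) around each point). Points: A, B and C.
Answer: C A B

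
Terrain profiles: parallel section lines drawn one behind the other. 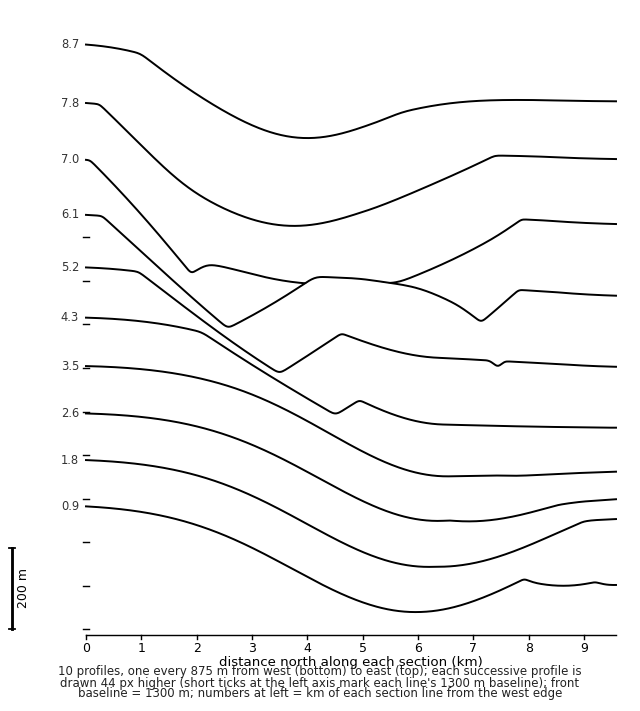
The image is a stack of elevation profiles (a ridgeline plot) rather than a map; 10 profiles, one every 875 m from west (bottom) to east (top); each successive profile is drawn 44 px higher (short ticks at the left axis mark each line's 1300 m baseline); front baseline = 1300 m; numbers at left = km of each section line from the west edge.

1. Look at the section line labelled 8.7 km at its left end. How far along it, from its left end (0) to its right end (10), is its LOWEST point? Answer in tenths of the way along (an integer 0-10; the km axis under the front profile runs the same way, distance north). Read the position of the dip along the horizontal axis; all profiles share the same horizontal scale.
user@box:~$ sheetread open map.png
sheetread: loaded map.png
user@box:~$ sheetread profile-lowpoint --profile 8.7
4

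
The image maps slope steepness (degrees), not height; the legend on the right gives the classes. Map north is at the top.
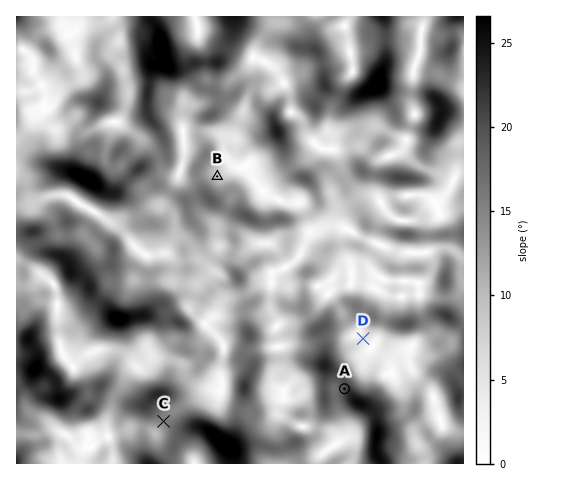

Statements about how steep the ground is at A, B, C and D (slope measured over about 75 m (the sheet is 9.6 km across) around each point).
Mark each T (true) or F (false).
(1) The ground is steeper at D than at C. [F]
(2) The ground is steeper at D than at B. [F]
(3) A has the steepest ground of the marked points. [T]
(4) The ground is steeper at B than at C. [F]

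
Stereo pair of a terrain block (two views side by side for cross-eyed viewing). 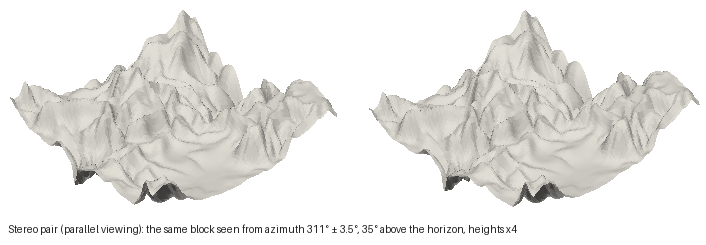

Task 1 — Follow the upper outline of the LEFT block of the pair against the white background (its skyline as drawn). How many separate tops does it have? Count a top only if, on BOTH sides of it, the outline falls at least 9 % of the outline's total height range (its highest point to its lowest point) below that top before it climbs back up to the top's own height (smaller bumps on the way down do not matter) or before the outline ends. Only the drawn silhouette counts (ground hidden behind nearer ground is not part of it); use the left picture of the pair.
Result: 4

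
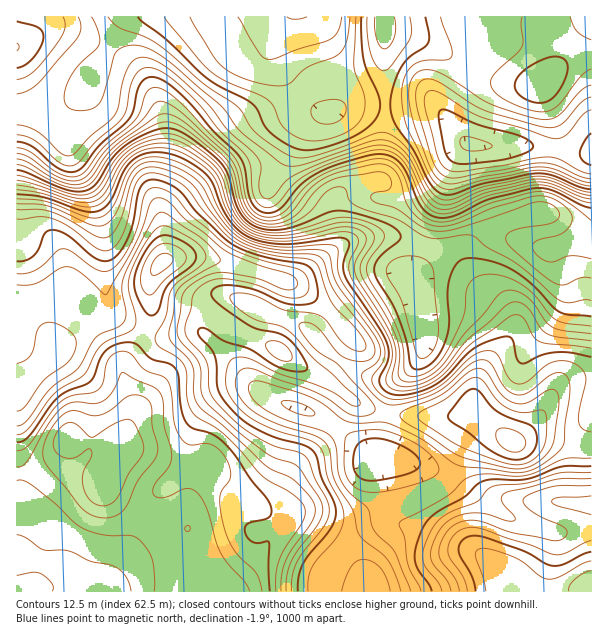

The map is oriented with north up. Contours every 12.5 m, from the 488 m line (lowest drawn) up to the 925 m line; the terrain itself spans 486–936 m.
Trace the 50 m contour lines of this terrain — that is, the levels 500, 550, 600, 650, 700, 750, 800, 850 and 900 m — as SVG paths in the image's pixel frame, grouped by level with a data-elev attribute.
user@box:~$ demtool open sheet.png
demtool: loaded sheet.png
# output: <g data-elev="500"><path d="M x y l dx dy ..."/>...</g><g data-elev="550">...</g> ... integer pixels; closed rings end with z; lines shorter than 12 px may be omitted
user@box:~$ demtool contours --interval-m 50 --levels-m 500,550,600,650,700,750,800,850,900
<g data-elev="500"><path d="M459 164l-9-4-5-8-6-33 0-6 2-3 8 1 31 14 41 11 9 5 3 5-1 3-4 3-19 6-36 5z"/><path d="M591 165l-8-4-3-8 4-11 7-9"/></g><g data-elev="550"><path d="M591 186l-12-2-25-11-14-3-12 1-45 9-31 9-9-1-8-5-7-11-21-46-4-15-1-18 3-16 3-7 6-5 11-5 22 0 5-4-1-9-10-30"/><path d="M591 40l-14-8-4-6-3-9"/><path d="M356 17l-2 49 10 30 1 9-2 9-6 11-11 7-16 6-16 3-15-3-12-8-7-8-7-17-7-7-39-16-17-11-12-12-34-42"/><path d="M522 17l-1 9 2 15-1 6-5 6-21 19-5 8 1 9 7 7 14 8 15 6 12 2 9-1 9-6 23-29 10-7"/></g><g data-elev="600"><path d="M591 199l-12-3-28-12-15-2-48 10-35 16-13 1-8-4-6-6-15-32-7-11-11-8-13-3-24 6-54 20-15 9-14 17-7 2-5-4-2-4 0-8 2-16-2-6-4-6-25-23-21-27-29-27-19-14-15-7-11 2-7 9-6 15-4 25-4 8-24 21-18 18-4 1-6-2-18-18-9-6-9-4-9-1"/><path d="M17 94l10-3 11-7 37-43 6-12-3-12"/></g><g data-elev="650"><path d="M591 259l-21-3-15 5-6 1-8-4-7-6-2-6 3-4 26-8 6-5 5-7 0-6-3-6-6-6-9-5-11-3-12 1-39 11-37 16-11 2-10 0-12-5-10-9-6-11-5-19-3-8-6-6-9-4-15 1-39 11-18 12-18 22-7 6-13 5-13-2-8-5-6-8-4-11-5-24-7-13-48-45-11-8-9-4-4 1-4 2-12 16-33 27-20 27-9 6-9 1-11-3-12-7-19-14-12-4"/></g><g data-elev="700"><path d="M467 591l-3-13-14-20-2-7 1-6 3-7 4-5 6-4 9-2 11 2 73 26 11-2 25-13"/><path d="M591 515l-34-9-5-5 3-3 5-1 31-1"/><path d="M591 326l-24-2-9-3-8-6-17-22-14-10-19-8-18 0-9 4-5 6-2 8-3 24-20 41-7 8-8 6-11 4-7 0-4-2-2-3-1-24-6-20-9-18-17-27-4-9 0-6 1-6 14-18 2-6-1-6-8-6-18-6-15-2-10 2-29 9-18 4-16 1-14-4-10-7-8-9-5-12-7-25-7-12-29-22-10-6-9-2-9 0-11 2-12 5-10 6-14 14-15 25-6 6-6 2-7 1-11-2-40-15-12-3"/></g><g data-elev="750"><path d="M432 591l-3-7-12-16-2-13 1-10 7-17 4-7 6-6 31-18 13-12 8-4 9-2 30 1 10-3 27-10 30-1"/><path d="M366 480l-9-5-3-5-1-6 3-17 3-4 6-3 13-2 17 5 17 9 8 9-1 6-9 6-27 7z"/><path d="M591 357l-21-4-15-1-13 3-20 9-3-2-2-3-5-20-3-2-6 0-18 6-12 6-27 28-14 9-22 8-11 1-7-1-9-5-4-8 10-24 0-7-3-9-9-17-29-42-4-9-1-10 6-18 0-3-3-3-10-1-52 6-20-2-15-5-11-7-9-11-8-13-8-23-7-9-21-15-21-6-18 0-14 8-9 11-13 29-5 6-7 4-14 0-40-14-27-3"/></g><g data-elev="800"><path d="M308 591l0-13 4-11 25-30 4-9 3-9-2-13-14-29-5-25-5-6-6-5-39-12-25-13-9-8-8-10-4-9-1-9 1-12 4-8 6-3 8 0 9 3 25 14 30 8 18 7 25 16 4 1 4-1 0-3-3-5-43-38-24-27-9-6-21-5-9-4-14-9-7-9 0-3 4-3 14 1 11 3 25 13 34 5 9 6 11 17 8 7 10 6 7 0 3-4-2-8-8-11-24-25-6-12-9-27-9-5-27-2-20-4-24-10-12-9-19-21-21-27-12-7-17-6-11 1-8 8-4 9-5 28-5 14-7 12-8 5-6 0-6-2-25-20-17-9-13-2-24 2"/><path d="M390 591l-3-12-6-10-9-7-9-3-6 2-6 6-5 11-4 13"/><path d="M508 464l10 1 9-2 7-4 7-7 4-8 1-10 0-18-3-6-19 3-15-4-12-9-14-19-7-4-8 3-22 19-22 11-6 4 0 3 3 5 35 22 17 8z"/></g><g data-elev="850"><path d="M281 591l0-15 4-13 7-14 20-28 3-8 0-7-6-10-13-14-8-6-15-6-7-4-42-40-22-16-6-8-2-10 0-18-1-8-6-9-16-16-2-5 0-6 4-16 2-18 4-7 11-10 29-16 1-3-4-8-12-12-37-26-6-2-6 5-30 56-3 14 4 25-3 11-5 4-16 6-6 4-18 31-27 20-24 32-5 5-5 1"/></g><g data-elev="900"><path d="M131 591l-5-15-6-6-6-4-24-5-22-10-24-1-18-12-9-3"/><path d="M250 591l-5-9-17-18-7-10-5-12-9-33-4-9-6-8-9-4-24 10-8-1-3-3 0-5 1-4 15-18 3-11-1-9-7-22-2-27-3-6-6-5-31-14-10 19-9 9-8 3-18-2-11 3-7 6-9 11-23 39-6 5-4 1"/><path d="M17 575l16-3 8 2 11 10 1 4-1 3"/><path d="M17 481l7 0 9 5 23 18 18 18 10 7 18 6 27 0 9 4 9 10 5 11 2 16 0 15"/><path d="M152 275l6-1 11-8 4-6-2-4-7-3-8 4-5 10z"/></g>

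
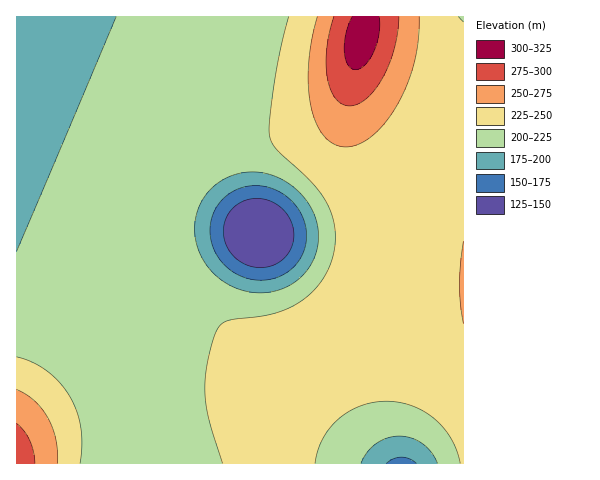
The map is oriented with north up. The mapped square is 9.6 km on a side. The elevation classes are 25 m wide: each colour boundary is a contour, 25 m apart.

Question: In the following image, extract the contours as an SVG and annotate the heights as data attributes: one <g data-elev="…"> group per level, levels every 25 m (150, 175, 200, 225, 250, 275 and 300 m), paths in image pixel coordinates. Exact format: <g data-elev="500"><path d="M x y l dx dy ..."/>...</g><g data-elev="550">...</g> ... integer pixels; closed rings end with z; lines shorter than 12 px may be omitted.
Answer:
<g data-elev="150"><path d="M257 267l-13-3-11-8-7-12-3-13 3-13 7-10 11-7 13-3 14 3 12 8 8 12 3 14-3 14-8 10-12 7z"/></g><g data-elev="175"><path d="M386 463l7-4 9-2 8 2 6 4"/><path d="M260 280l-18-3-15-10-12-15-5-17 2-18 8-15 14-11 17-5 11 0 9 2 17 9 13 16 3 9 2 9-2 19-4 9-6 7-15 11z"/></g><g data-elev="200"><path d="M361 463l6-10 9-9 10-6 13-2 13 2 11 6 9 9 6 10"/><path d="M250 292l-12-3-10-5-11-7-8-8-6-10-5-10-3-11 0-11 1-12 4-11 6-9 7-8 9-7 10-5 11-2 12-1 12 2 12 4 11 7 10 8 8 10 6 12 4 12 1 11-2 12-4 12-7 10-9 8-10 7-11 4-13 2z"/><path d="M116 17l-99 234"/></g><g data-elev="225"><path d="M80 463l2-18-1-18-4-16-8-15-10-14-12-11-14-9-16-5"/><path d="M315 463l3-12 5-12 6-11 9-9 11-8 12-5 13-4 12-1 13 1 13 4 12 5 10 8 10 9 7 11 6 12 3 12"/><path d="M289 17l-8 30-6 33-5 40 0 17 7 13 33 31 16 20 5 12 3 11 1 12 0 13-4 15-7 14-11 13-12 10-14 8-14 5-46 7-6 4-4 5-10 33-2 30 4 27 14 43"/></g><g data-elev="250"><path d="M57 463l-1-24-8-21-14-18-17-10"/><path d="M463 241l-3 44 3 38"/><path d="M317 17l-6 24-2 23-1 23 3 19 5 18 9 13 9 7 12 3 12-3 14-8 14-14 12-18 10-21 7-22 3-22 1-22"/></g><g data-elev="275"><path d="M35 463l-2-12-3-11-6-9-7-8"/><path d="M334 17l-7 31 0 29 3 12 5 9 6 5 8 3 8-2 10-6 8-8 8-13 11-29 5-31"/></g><g data-elev="300"><path d="M352 17l-6 17-2 18 4 13 3 3 5 2 9-5 9-13 5-18 0-17"/></g>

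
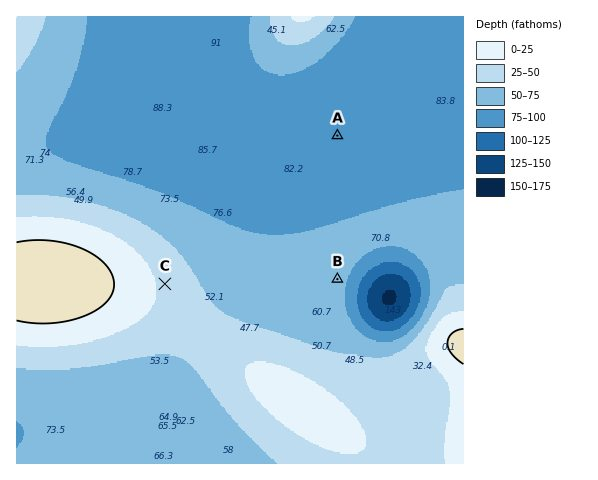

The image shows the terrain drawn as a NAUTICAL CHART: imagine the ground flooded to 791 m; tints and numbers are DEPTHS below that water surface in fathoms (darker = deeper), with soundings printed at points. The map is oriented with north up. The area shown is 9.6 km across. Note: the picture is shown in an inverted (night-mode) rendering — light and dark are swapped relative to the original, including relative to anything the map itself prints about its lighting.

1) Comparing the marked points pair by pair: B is below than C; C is above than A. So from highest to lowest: C B A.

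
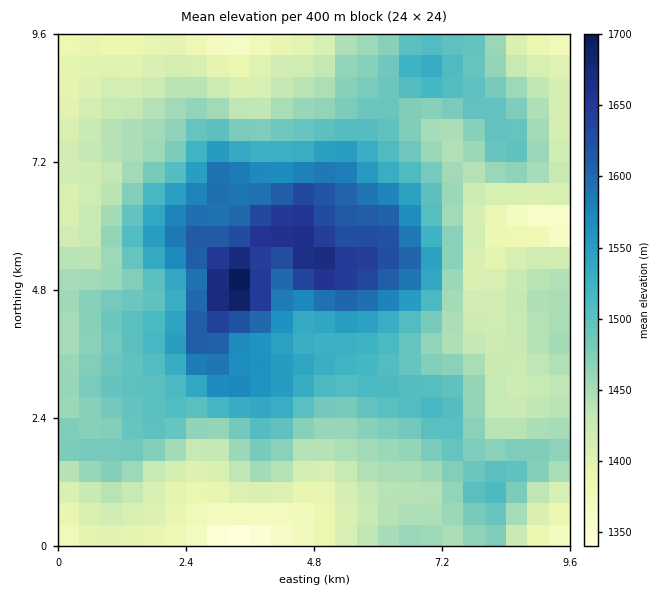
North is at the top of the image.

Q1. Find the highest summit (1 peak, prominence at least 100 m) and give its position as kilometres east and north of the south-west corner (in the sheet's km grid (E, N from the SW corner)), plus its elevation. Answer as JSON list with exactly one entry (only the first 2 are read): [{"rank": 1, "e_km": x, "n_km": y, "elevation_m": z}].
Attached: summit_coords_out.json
[{"rank": 1, "e_km": 3.34, "n_km": 4.86, "elevation_m": 1711}]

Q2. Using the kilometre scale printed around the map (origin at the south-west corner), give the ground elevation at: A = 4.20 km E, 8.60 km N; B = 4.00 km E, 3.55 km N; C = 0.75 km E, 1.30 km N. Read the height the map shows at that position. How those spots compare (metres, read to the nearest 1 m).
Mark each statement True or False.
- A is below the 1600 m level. True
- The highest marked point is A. False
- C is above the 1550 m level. False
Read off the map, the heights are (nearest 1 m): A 1432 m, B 1553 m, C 1459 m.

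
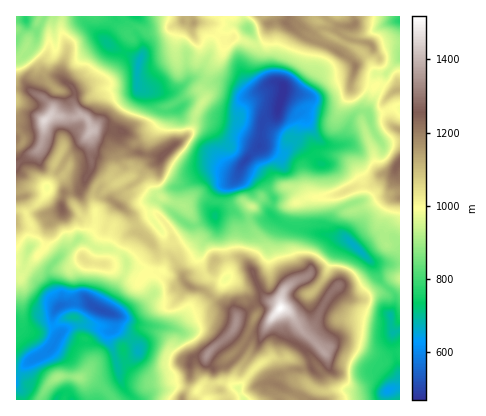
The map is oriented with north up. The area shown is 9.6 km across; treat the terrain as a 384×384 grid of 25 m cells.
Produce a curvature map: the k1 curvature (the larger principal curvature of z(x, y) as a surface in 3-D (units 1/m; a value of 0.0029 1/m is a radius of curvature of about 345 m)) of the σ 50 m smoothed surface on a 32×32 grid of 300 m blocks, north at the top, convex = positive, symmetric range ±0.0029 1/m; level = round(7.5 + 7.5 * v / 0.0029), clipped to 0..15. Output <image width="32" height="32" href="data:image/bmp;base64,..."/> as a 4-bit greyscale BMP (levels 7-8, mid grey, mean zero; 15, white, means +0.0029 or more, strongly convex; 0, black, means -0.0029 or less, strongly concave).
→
<image width="32" height="32" href="data:image/bmp;base64,Qk12AgAAAAAAAHYAAAAoAAAAIAAAACAAAAABAAQAAAAAAAACAAATCwAAEwsAABAAAAAAAAAAAAAAABEREQAiIiIAMzMzAERERABVVVUAZmZmAHd3dwCIiIgAmZmZAKqqqgC7u7sAzMzMAN3d3QDu7u4A////AIn3ioqomI2prJu5rKiomWeo7r2aeaiX9riMypiLrJqYmayrmXmaqfv+uZvN2/tXqId3maqZaL7vqOyId7y5iJmph6mpuWe5ivub2Jqt2qmImqecl4qaqGefufmbyaupd6mczLuJmIiYiPjfjZtZmom3h7p3aJvKd4vcf/ueiItXuGeXeIq4m3nauu3mbbrNuqqHqJmrp6v9lnrn/Zn9mamprcqruZl9qLZ/qa37zairjIiszJeJm3nbz4iI+5mHiYnInIiIfKqIurmYmql4ebqIuYeZqrubmoiXqIiIh4qoqMqqmXm46Yp5moeIiIepiIzd6nmfnKjIWYyYqYicqJjKf52M6Xi7uM3v2c28uXi9qlvOmZuJl6yXiszZqs/aiqiLjbiIzLmIh2ibq6mYqsy624rYiIy3d4l5qmqGapqvz8i5yIzs+Yd6qHmJmrqLeXn3fMiZmM/Hiad4uJiXfXiZ+Ln5vJmY+5mZibmLuaqvnP3fzLq6h8qJmoiZesiny4jMq4qIecmOiYqIipi7h+i/1up5pnd5q7l4iHhnrrm/6Zz5mriHe4qaiXdYvZ25m5y8mampiZuZqnuXfMd496qJucmWmWiqiZxpu7mGr8roqMjpdoqIqYuMvKiIvum/qLnKqXeaqbnXmcfYnbmauap8q5eZmpis3LiW7cmJu+iH"/>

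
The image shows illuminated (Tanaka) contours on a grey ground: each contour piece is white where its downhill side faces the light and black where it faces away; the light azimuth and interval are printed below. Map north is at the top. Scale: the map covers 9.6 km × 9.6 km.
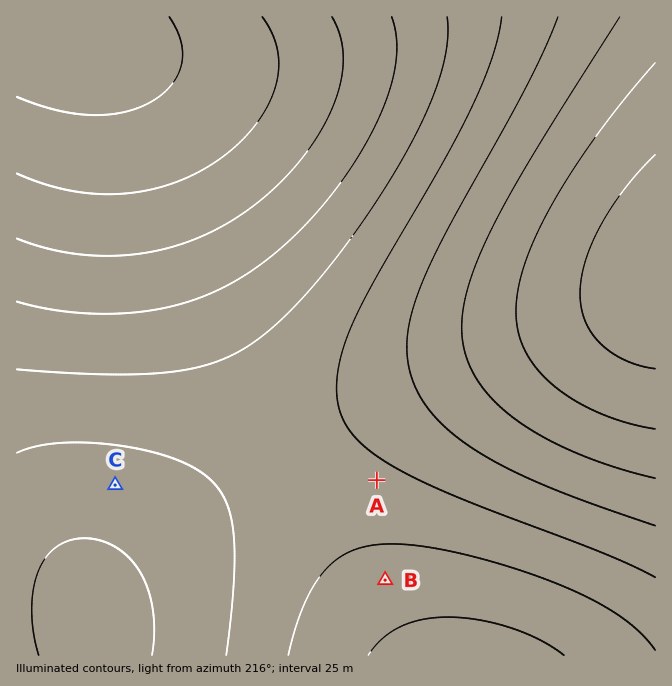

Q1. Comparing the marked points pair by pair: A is lower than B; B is higher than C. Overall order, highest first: B A C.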